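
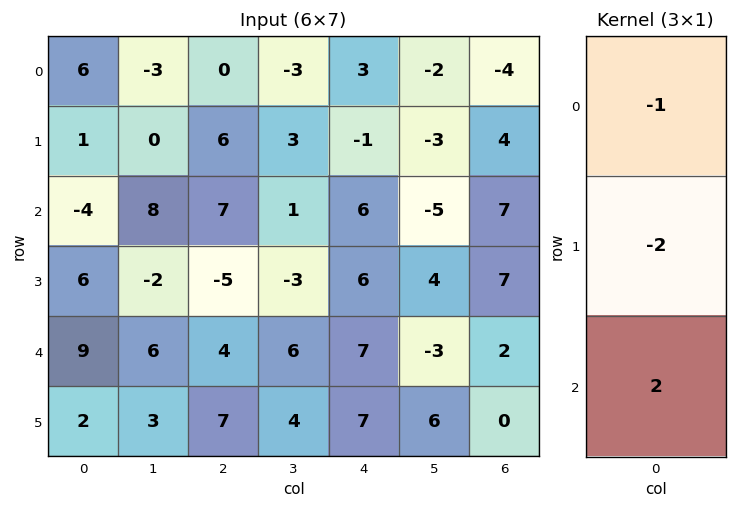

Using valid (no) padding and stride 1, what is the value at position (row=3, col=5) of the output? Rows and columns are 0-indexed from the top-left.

14

The receptive field on the input at this output position is [4 / -3 / 6]. Elementwise product with the kernel and sum: 4·-1 + -3·-2 + 6·2.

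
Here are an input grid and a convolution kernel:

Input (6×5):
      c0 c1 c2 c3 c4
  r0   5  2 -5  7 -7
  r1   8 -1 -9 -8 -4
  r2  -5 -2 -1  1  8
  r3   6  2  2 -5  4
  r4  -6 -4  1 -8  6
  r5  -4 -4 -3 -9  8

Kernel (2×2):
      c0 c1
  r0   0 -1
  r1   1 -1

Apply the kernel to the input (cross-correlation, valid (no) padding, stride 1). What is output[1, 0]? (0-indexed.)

The receptive field on the input at this output position is [8 -1 / -5 -2]. Elementwise product with the kernel and sum: -1·-1 + -5·1 + -2·-1.

-2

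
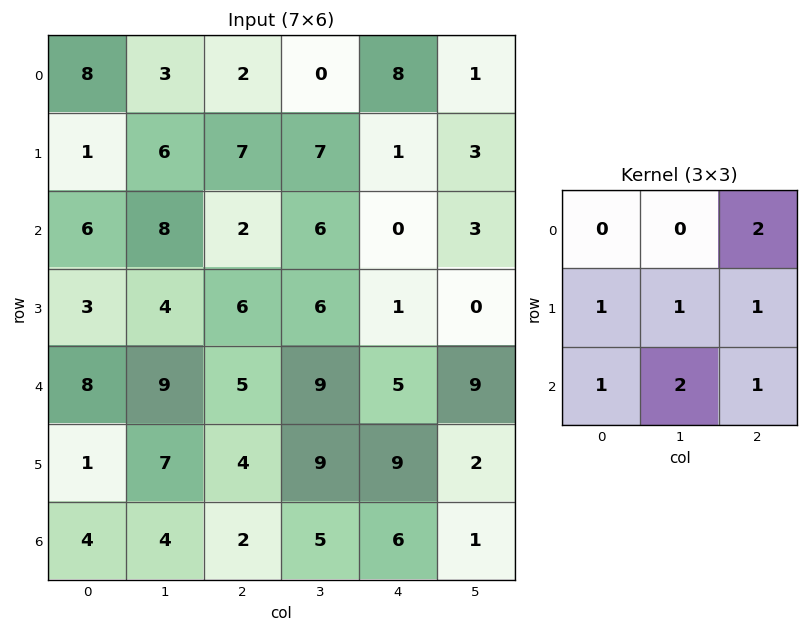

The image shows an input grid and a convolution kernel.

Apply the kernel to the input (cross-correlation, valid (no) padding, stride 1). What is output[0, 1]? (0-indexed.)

The receptive field on the input at this output position is [3 2 0 / 6 7 7 / 8 2 6]. Elementwise product with the kernel and sum: 0·2 + 6·1 + 7·1 + 7·1 + 8·1 + 2·2 + 6·1.

38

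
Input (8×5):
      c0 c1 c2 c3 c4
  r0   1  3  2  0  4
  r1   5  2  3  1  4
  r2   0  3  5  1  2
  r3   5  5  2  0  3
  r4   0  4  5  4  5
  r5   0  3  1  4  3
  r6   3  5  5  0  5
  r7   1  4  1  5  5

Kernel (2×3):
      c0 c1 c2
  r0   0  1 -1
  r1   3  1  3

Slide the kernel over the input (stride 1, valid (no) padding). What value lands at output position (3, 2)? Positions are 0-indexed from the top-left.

31

The receptive field on the input at this output position is [2 0 3 / 5 4 5]. Elementwise product with the kernel and sum: 0·1 + 3·-1 + 5·3 + 4·1 + 5·3.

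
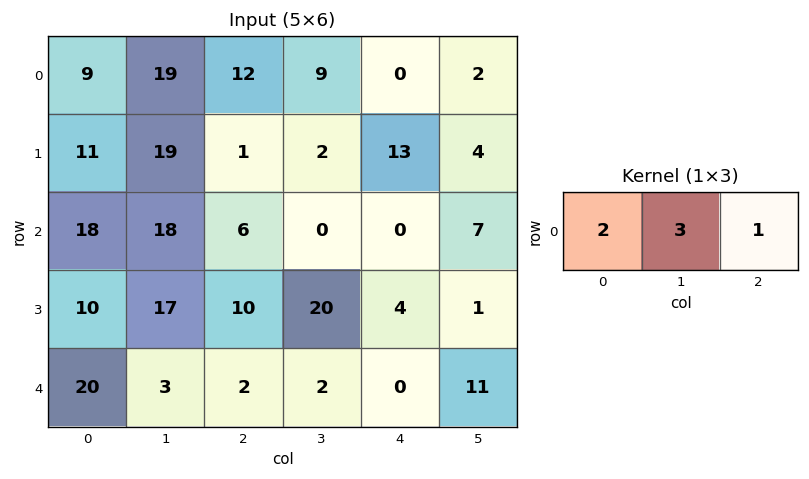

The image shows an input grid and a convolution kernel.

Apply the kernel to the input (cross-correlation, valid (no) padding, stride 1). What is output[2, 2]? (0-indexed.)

The receptive field on the input at this output position is [6 0 0]. Elementwise product with the kernel and sum: 6·2 + 0·3 + 0·1.

12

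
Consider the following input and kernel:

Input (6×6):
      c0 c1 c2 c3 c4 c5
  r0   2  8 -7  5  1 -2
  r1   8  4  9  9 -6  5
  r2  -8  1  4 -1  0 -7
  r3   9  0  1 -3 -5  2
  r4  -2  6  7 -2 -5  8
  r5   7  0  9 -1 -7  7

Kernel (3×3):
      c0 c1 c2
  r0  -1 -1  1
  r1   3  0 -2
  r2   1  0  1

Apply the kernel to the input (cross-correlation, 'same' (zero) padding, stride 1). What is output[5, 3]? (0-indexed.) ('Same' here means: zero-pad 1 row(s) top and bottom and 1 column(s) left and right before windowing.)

The receptive field on the zero-padded input at this output position is [7 -2 -5 / 9 -1 -7 / 0 0 0]. Elementwise product with the kernel and sum: 7·-1 + -2·-1 + -5·1 + 9·3 + -7·-2 + 0·1 + 0·1.

31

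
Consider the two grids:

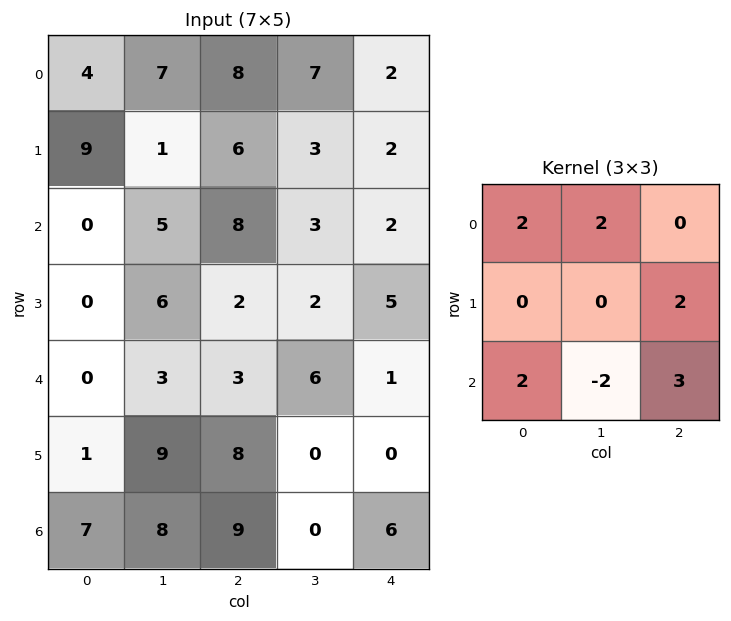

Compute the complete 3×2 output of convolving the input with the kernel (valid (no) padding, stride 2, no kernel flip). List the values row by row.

48 50
17 29
47 54

Output[0,0]: The receptive field on the input at this output position is [4 7 8 / 9 1 6 / 0 5 8]. Elementwise product with the kernel and sum: 4·2 + 7·2 + 6·2 + 0·2 + 5·-2 + 8·3.
Output[0,1]: The receptive field on the input at this output position is [8 7 2 / 6 3 2 / 8 3 2]. Elementwise product with the kernel and sum: 8·2 + 7·2 + 2·2 + 8·2 + 3·-2 + 2·3.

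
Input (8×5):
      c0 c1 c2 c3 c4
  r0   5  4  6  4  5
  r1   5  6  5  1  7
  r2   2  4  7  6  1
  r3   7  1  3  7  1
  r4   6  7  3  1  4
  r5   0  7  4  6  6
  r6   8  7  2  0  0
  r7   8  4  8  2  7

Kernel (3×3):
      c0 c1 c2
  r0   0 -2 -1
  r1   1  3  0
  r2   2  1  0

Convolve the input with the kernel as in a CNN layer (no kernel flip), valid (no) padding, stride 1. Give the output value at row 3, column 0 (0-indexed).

The receptive field on the input at this output position is [7 1 3 / 6 7 3 / 0 7 4]. Elementwise product with the kernel and sum: 1·-2 + 3·-1 + 6·1 + 7·3 + 0·2 + 7·1.

29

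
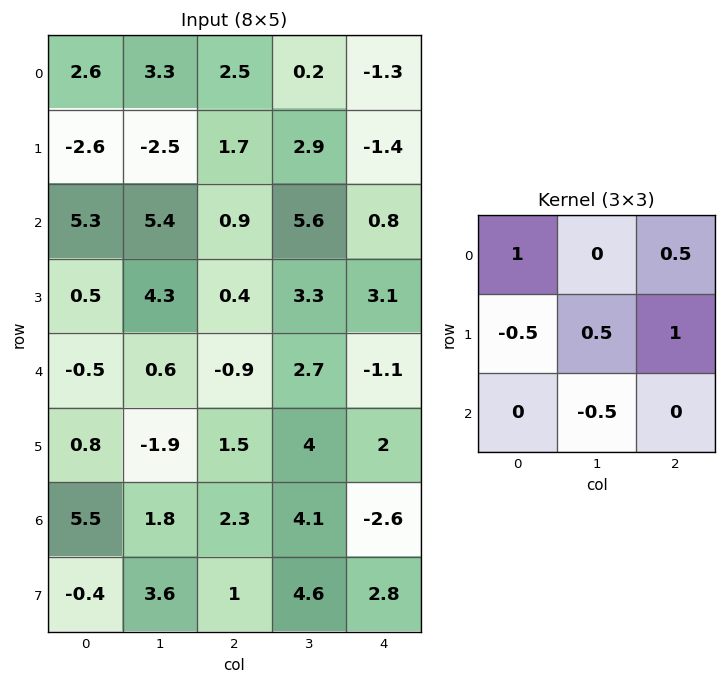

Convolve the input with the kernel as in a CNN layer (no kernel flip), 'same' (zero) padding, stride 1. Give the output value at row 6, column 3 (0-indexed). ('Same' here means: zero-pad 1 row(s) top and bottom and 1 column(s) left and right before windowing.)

The receptive field on the zero-padded input at this output position is [1.5 4 2 / 2.3 4.1 -2.6 / 1 4.6 2.8]. Elementwise product with the kernel and sum: 1.5·1 + 2·0.5 + 2.3·-0.5 + 4.1·0.5 + -2.6·1 + 4.6·-0.5.

-1.5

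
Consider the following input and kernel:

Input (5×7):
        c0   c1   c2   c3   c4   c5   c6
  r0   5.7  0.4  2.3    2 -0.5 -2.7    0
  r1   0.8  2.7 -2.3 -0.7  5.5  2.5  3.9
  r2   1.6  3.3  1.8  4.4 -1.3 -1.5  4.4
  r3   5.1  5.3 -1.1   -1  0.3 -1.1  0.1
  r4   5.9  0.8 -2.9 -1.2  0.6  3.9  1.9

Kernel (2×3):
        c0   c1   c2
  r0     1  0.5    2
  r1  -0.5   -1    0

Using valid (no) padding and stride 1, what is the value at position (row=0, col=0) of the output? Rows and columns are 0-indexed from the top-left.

The receptive field on the input at this output position is [5.7 0.4 2.3 / 0.8 2.7 -2.3]. Elementwise product with the kernel and sum: 5.7·1 + 0.4·0.5 + 2.3·2 + 0.8·-0.5 + 2.7·-1.

7.4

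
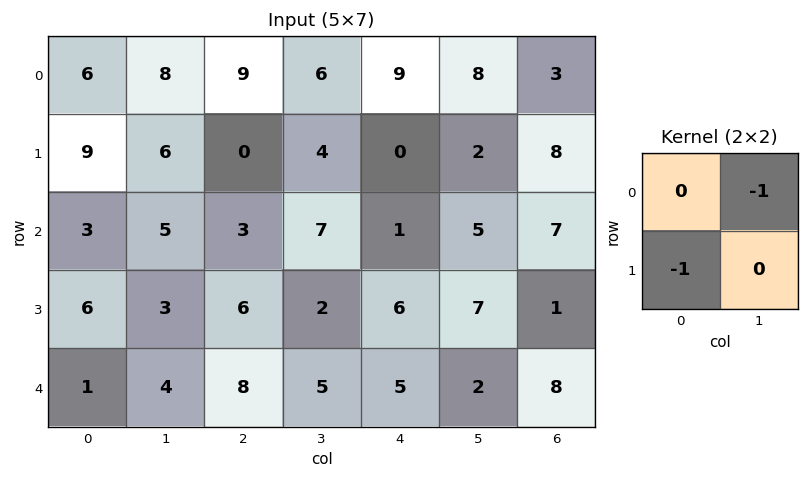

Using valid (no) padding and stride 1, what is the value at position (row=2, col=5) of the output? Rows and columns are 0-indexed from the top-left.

The receptive field on the input at this output position is [5 7 / 7 1]. Elementwise product with the kernel and sum: 7·-1 + 7·-1.

-14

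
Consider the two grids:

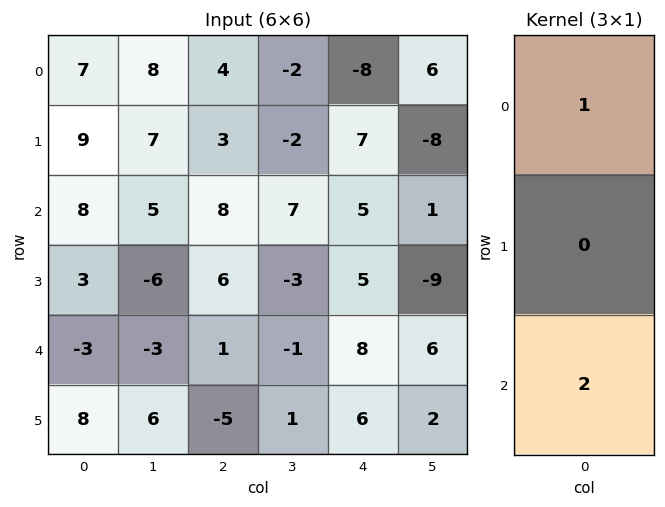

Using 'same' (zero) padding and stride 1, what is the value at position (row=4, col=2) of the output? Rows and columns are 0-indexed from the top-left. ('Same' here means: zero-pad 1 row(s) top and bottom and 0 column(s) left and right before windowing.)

-4

The receptive field on the zero-padded input at this output position is [6 / 1 / -5]. Elementwise product with the kernel and sum: 6·1 + -5·2.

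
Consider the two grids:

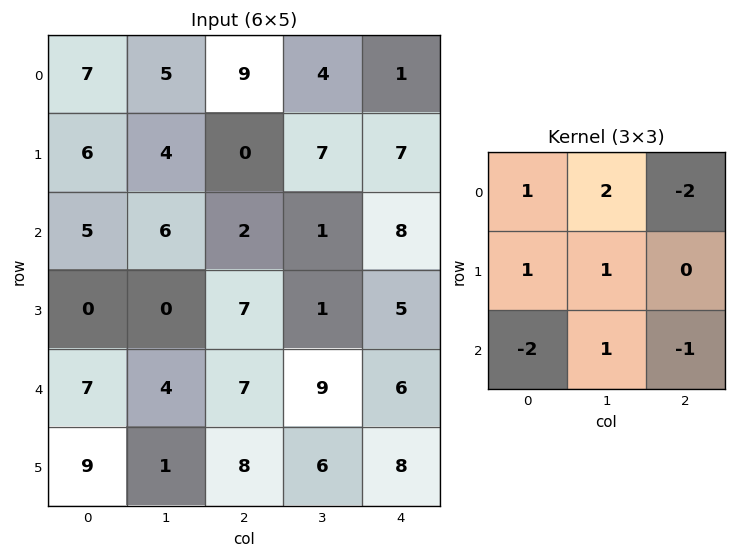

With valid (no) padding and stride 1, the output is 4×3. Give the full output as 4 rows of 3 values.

Output[0,0]: The receptive field on the input at this output position is [7 5 9 / 6 4 0 / 5 6 2]. Elementwise product with the kernel and sum: 7·1 + 5·2 + 9·-2 + 6·1 + 4·1 + 5·-2 + 6·1 + 2·-1.

3 8 11
18 4 -15
-4 5 -15
-28 23 -3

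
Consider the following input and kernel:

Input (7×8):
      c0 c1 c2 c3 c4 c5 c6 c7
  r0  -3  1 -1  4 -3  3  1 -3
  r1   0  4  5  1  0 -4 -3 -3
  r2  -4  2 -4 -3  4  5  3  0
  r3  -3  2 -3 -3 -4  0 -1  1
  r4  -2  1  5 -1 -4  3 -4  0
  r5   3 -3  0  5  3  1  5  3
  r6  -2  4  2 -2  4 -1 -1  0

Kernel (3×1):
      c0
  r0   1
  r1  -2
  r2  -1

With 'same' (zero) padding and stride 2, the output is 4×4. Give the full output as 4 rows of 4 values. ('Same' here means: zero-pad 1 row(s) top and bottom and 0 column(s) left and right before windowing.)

6 -3 6 1
11 16 -4 -8
-2 -13 1 2
7 -4 -5 7

Output[0,0]: The receptive field on the zero-padded input at this output position is [0 / -3 / 0]. Elementwise product with the kernel and sum: 0·1 + -3·-2 + 0·-1.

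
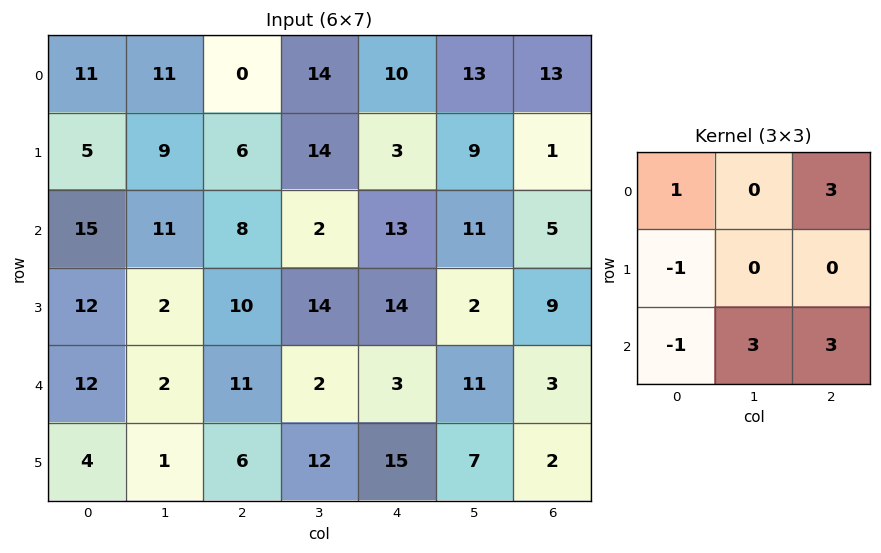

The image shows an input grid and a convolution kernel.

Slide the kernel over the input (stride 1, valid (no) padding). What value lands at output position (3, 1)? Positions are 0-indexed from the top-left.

95

The receptive field on the input at this output position is [2 10 14 / 2 11 2 / 1 6 12]. Elementwise product with the kernel and sum: 2·1 + 14·3 + 2·-1 + 1·-1 + 6·3 + 12·3.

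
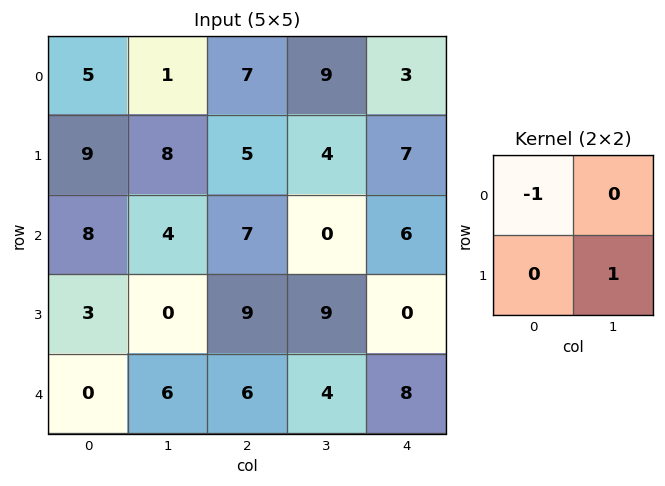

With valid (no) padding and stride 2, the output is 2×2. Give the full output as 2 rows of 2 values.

3 -3
-8 2

Output[0,0]: The receptive field on the input at this output position is [5 1 / 9 8]. Elementwise product with the kernel and sum: 5·-1 + 8·1.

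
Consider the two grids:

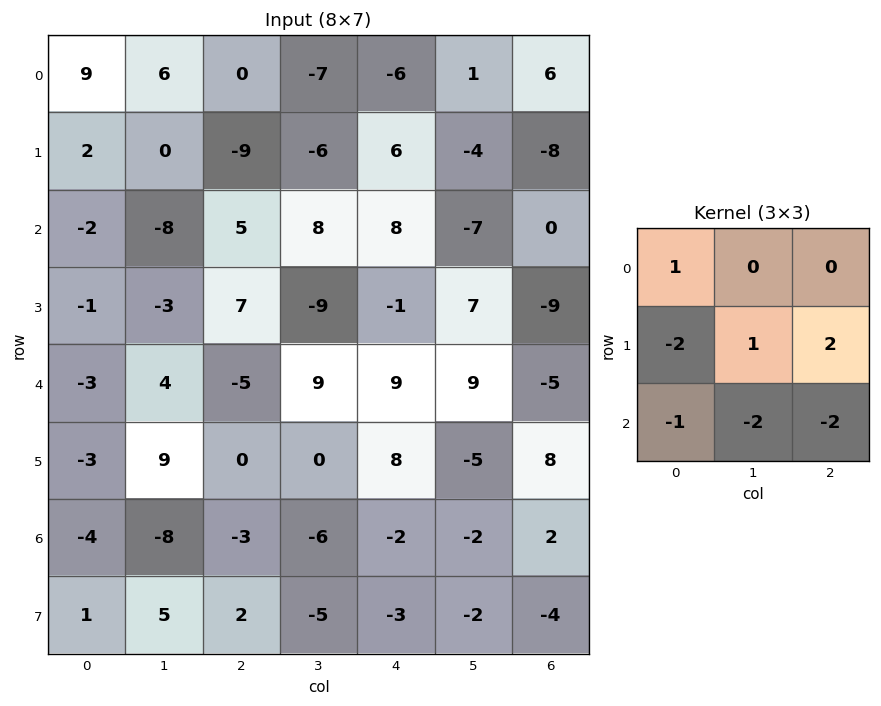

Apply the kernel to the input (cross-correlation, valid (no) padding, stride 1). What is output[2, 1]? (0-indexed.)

-25

The receptive field on the input at this output position is [-8 5 8 / -3 7 -9 / 4 -5 9]. Elementwise product with the kernel and sum: -8·1 + -3·-2 + 7·1 + -9·2 + 4·-1 + -5·-2 + 9·-2.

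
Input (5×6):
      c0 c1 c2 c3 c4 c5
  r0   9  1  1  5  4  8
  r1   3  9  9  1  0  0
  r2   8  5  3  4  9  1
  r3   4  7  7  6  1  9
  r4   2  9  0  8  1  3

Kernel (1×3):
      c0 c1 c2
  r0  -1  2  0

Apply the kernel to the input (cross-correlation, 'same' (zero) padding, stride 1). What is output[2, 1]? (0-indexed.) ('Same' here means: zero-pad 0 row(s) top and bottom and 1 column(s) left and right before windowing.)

2

The receptive field on the zero-padded input at this output position is [8 5 3]. Elementwise product with the kernel and sum: 8·-1 + 5·2.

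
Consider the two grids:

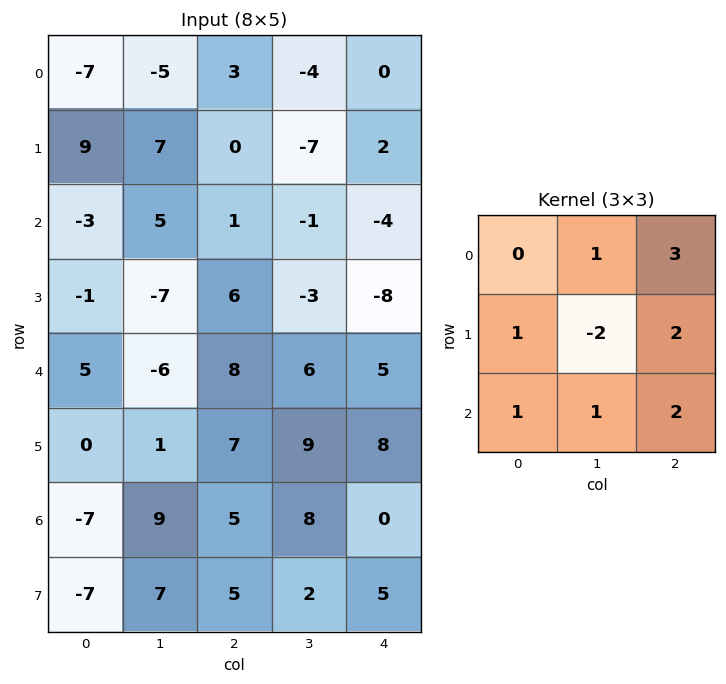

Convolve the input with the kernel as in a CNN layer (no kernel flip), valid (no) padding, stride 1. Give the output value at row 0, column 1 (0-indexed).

The receptive field on the input at this output position is [-5 3 -4 / 7 0 -7 / 5 1 -1]. Elementwise product with the kernel and sum: 3·1 + -4·3 + 7·1 + 0·-2 + -7·2 + 5·1 + 1·1 + -1·2.

-12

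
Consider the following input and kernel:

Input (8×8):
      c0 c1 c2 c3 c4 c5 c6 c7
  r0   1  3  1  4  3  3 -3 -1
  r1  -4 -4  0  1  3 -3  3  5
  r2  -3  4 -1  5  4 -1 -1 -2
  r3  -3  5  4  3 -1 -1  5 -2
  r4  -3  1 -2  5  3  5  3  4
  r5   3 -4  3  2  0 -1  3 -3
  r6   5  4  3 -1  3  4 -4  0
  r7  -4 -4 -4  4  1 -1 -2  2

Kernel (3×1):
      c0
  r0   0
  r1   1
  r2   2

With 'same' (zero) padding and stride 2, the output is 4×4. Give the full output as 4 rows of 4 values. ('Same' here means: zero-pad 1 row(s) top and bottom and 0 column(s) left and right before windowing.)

Output[0,0]: The receptive field on the zero-padded input at this output position is [0 / 1 / -4]. Elementwise product with the kernel and sum: 1·1 + -4·2.
Output[0,1]: The receptive field on the zero-padded input at this output position is [0 / 1 / 0]. Elementwise product with the kernel and sum: 1·1 + 0·2.

-7 1 9 3
-9 7 2 9
3 4 3 9
-3 -5 5 -8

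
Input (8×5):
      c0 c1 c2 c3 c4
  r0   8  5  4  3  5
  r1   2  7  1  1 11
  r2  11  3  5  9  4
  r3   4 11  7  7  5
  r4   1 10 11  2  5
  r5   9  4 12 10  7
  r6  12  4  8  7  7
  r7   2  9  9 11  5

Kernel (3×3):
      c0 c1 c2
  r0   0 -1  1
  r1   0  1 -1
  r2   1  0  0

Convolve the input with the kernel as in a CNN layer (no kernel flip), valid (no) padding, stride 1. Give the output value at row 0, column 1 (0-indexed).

2

The receptive field on the input at this output position is [5 4 3 / 7 1 1 / 3 5 9]. Elementwise product with the kernel and sum: 4·-1 + 3·1 + 1·1 + 1·-1 + 3·1.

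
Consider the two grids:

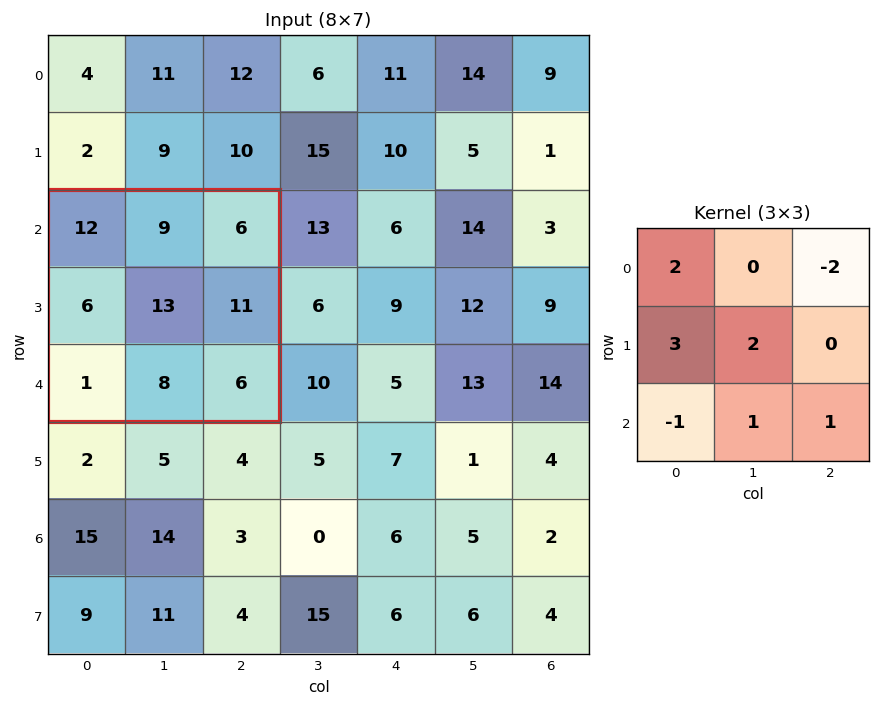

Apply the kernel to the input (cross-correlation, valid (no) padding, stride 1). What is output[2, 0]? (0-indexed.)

The receptive field on the input at this output position is [12 9 6 / 6 13 11 / 1 8 6]. Elementwise product with the kernel and sum: 12·2 + 6·-2 + 6·3 + 13·2 + 1·-1 + 8·1 + 6·1.

69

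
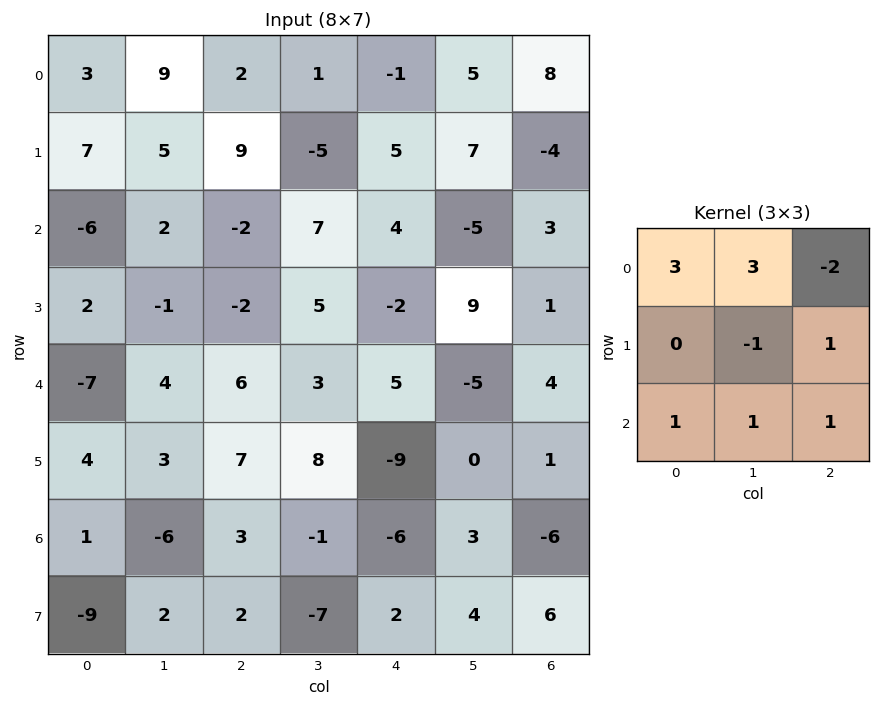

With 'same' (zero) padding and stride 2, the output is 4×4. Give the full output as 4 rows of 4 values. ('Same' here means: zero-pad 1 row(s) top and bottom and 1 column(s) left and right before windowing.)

18 8 13 -5
20 63 -11 16
26 -4 -20 27
-8 7 5 19

Output[0,0]: The receptive field on the zero-padded input at this output position is [0 0 0 / 0 3 9 / 0 7 5]. Elementwise product with the kernel and sum: 0·3 + 0·3 + 0·-2 + 3·-1 + 9·1 + 0·1 + 7·1 + 5·1.
Output[0,1]: The receptive field on the zero-padded input at this output position is [0 0 0 / 9 2 1 / 5 9 -5]. Elementwise product with the kernel and sum: 0·3 + 0·3 + 0·-2 + 2·-1 + 1·1 + 5·1 + 9·1 + -5·1.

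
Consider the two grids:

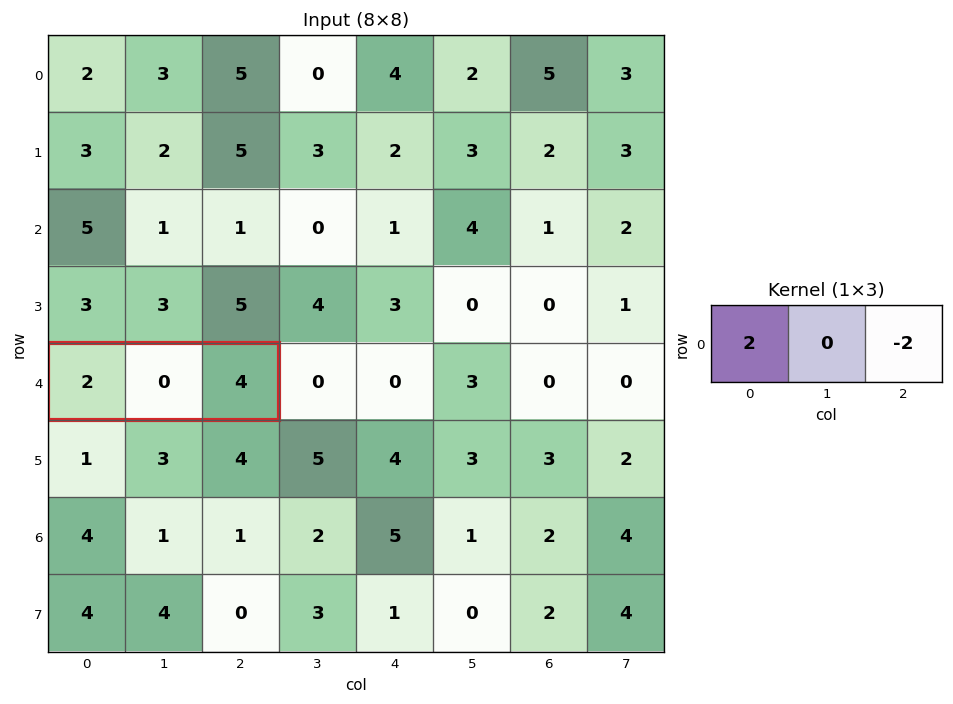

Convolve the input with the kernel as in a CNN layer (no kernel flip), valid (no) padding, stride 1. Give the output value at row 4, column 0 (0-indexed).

The receptive field on the input at this output position is [2 0 4]. Elementwise product with the kernel and sum: 2·2 + 4·-2.

-4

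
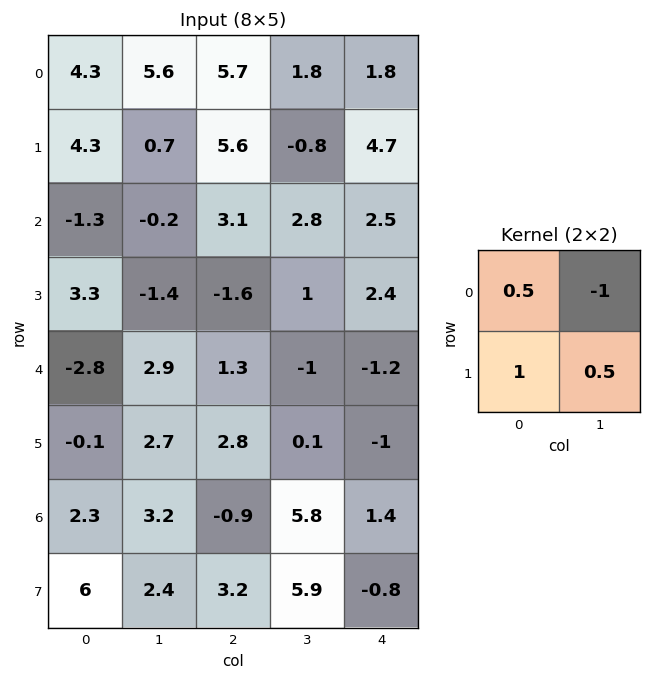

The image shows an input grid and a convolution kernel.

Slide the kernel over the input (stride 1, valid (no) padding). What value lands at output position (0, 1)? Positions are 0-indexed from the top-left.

0.6

The receptive field on the input at this output position is [5.6 5.7 / 0.7 5.6]. Elementwise product with the kernel and sum: 5.6·0.5 + 5.7·-1 + 0.7·1 + 5.6·0.5.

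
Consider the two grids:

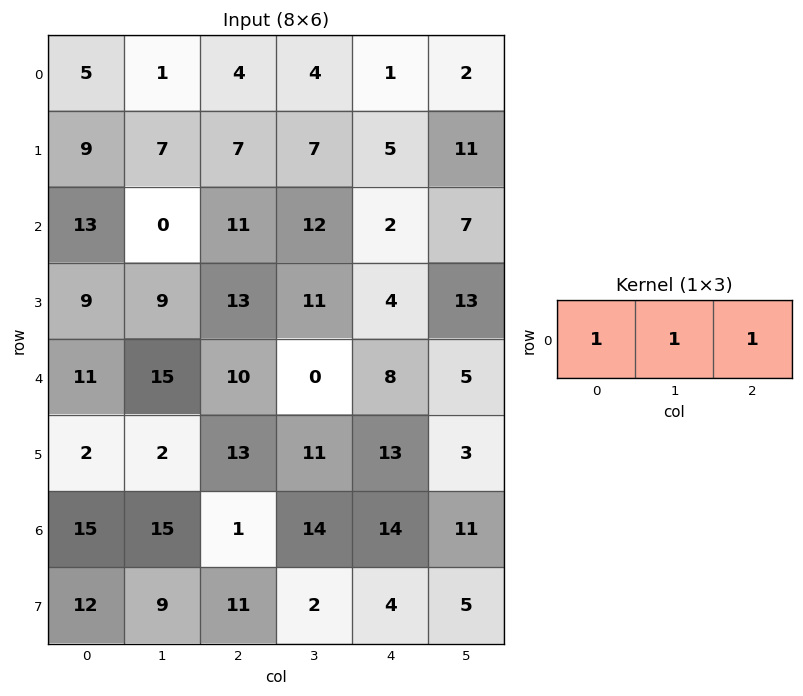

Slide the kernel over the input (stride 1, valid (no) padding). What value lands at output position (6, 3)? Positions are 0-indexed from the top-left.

The receptive field on the input at this output position is [14 14 11]. Elementwise product with the kernel and sum: 14·1 + 14·1 + 11·1.

39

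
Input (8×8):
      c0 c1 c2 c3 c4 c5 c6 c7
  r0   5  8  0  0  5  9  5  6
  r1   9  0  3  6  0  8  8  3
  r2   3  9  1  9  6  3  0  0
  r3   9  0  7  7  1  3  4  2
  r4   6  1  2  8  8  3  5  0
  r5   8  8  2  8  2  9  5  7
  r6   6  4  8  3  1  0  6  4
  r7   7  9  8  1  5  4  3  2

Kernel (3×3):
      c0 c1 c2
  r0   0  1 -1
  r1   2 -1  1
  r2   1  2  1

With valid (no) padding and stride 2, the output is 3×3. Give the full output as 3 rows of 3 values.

51 20 16
43 37 25
31 13 5

Output[0,0]: The receptive field on the input at this output position is [5 8 0 / 9 0 3 / 3 9 1]. Elementwise product with the kernel and sum: 8·1 + 0·-1 + 9·2 + 0·-1 + 3·1 + 3·1 + 9·2 + 1·1.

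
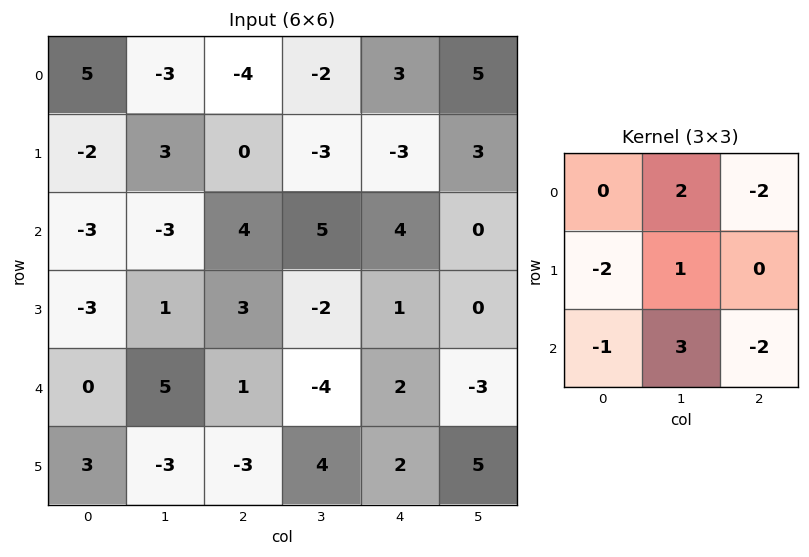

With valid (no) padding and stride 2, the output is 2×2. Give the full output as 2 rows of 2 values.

Output[0,0]: The receptive field on the input at this output position is [5 -3 -4 / -2 3 0 / -3 -3 4]. Elementwise product with the kernel and sum: -3·2 + -4·-2 + -2·-2 + 3·1 + -3·-1 + -3·3 + 4·-2.

-5 -10
6 -23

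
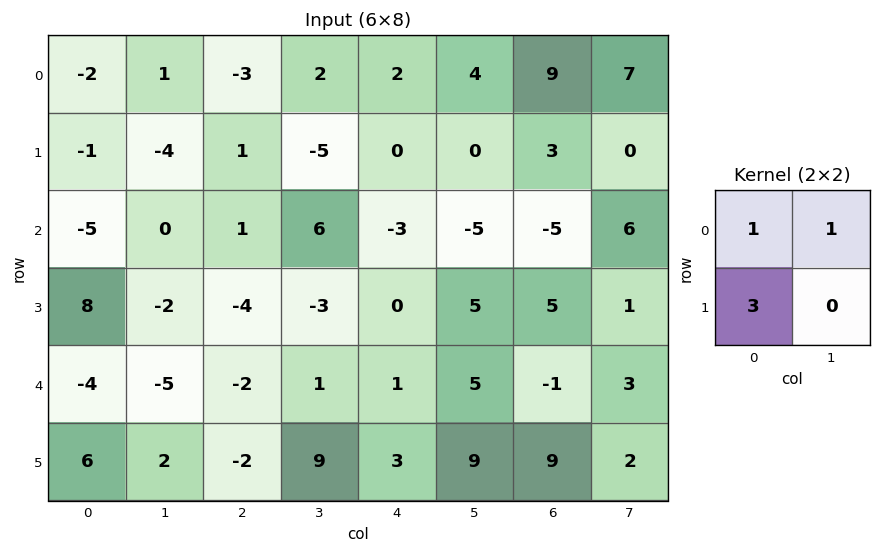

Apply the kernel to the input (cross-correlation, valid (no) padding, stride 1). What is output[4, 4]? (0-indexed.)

15

The receptive field on the input at this output position is [1 5 / 3 9]. Elementwise product with the kernel and sum: 1·1 + 5·1 + 3·3.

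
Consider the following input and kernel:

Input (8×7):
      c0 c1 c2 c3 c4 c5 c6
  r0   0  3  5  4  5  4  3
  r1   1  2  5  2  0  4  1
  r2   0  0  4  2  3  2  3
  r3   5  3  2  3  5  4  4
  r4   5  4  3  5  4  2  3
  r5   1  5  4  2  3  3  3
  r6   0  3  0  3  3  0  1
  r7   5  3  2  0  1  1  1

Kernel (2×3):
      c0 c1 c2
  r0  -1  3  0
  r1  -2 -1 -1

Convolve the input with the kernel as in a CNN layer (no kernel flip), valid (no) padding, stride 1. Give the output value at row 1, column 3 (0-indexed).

-11

The receptive field on the input at this output position is [2 0 4 / 2 3 2]. Elementwise product with the kernel and sum: 2·-1 + 0·3 + 2·-2 + 3·-1 + 2·-1.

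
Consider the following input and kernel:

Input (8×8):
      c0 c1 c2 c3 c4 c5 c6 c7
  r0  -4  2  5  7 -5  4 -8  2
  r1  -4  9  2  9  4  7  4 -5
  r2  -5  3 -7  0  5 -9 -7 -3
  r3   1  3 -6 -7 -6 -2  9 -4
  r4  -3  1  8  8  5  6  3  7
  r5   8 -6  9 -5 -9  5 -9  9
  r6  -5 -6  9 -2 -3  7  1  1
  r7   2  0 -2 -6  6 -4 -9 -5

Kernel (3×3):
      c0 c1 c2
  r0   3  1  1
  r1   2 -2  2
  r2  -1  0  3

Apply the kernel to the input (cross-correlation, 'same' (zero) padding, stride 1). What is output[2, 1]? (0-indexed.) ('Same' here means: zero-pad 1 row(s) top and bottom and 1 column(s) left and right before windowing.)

-50

The receptive field on the zero-padded input at this output position is [-4 9 2 / -5 3 -7 / 1 3 -6]. Elementwise product with the kernel and sum: -4·3 + 9·1 + 2·1 + -5·2 + 3·-2 + -7·2 + 1·-1 + -6·3.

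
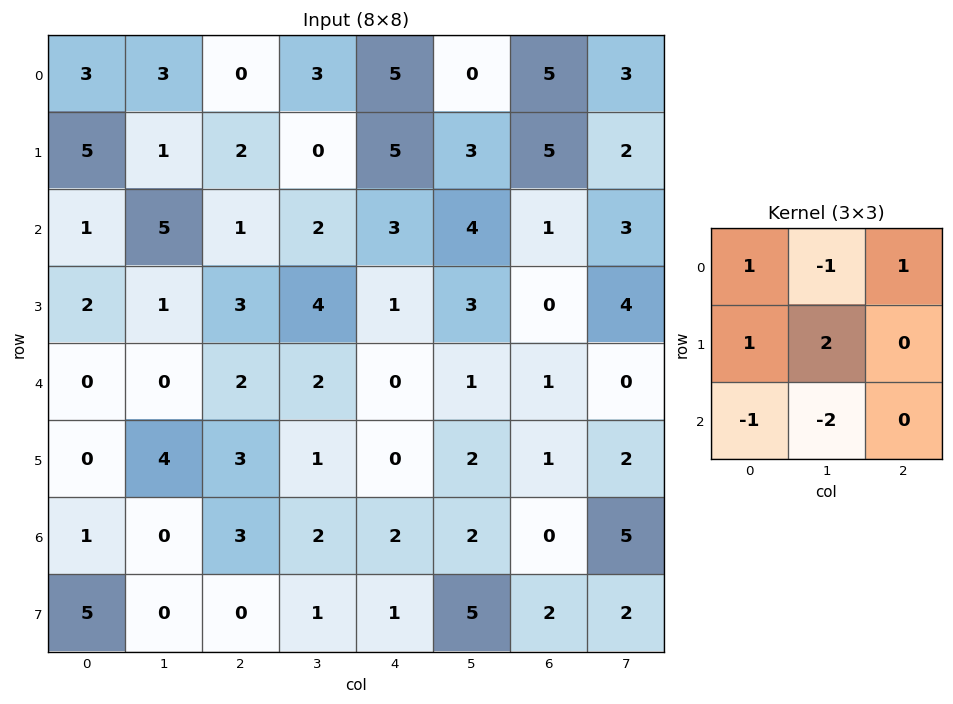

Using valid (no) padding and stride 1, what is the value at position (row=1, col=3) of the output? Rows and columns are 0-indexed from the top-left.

The receptive field on the input at this output position is [0 5 3 / 2 3 4 / 4 1 3]. Elementwise product with the kernel and sum: 0·1 + 5·-1 + 3·1 + 2·1 + 3·2 + 4·-1 + 1·-2.

0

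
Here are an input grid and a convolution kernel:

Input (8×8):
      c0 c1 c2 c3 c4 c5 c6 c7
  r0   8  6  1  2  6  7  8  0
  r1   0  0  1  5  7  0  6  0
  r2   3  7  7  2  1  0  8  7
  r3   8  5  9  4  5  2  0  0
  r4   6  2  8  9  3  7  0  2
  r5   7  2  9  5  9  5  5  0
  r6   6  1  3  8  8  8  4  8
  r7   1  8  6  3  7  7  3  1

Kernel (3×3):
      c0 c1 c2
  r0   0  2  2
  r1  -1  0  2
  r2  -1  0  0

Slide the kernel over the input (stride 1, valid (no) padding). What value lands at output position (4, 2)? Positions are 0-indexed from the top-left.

The receptive field on the input at this output position is [8 9 3 / 9 5 9 / 3 8 8]. Elementwise product with the kernel and sum: 9·2 + 3·2 + 9·-1 + 9·2 + 3·-1.

30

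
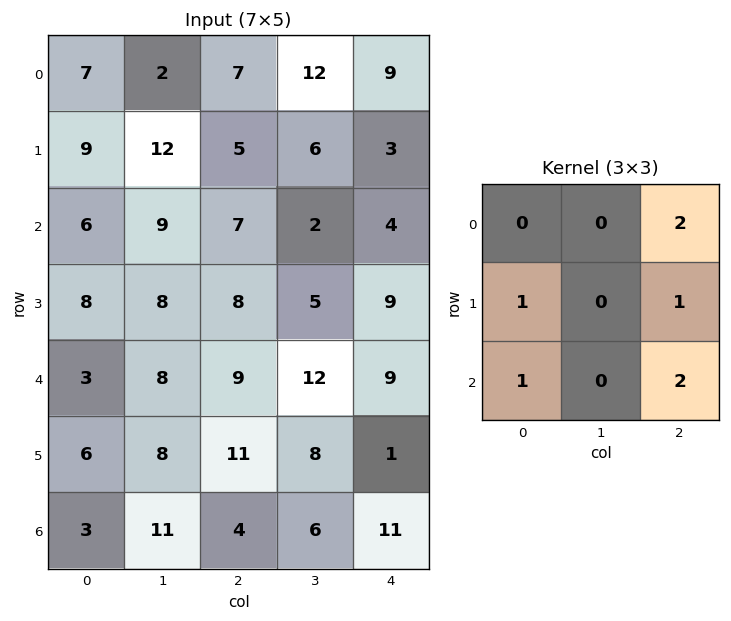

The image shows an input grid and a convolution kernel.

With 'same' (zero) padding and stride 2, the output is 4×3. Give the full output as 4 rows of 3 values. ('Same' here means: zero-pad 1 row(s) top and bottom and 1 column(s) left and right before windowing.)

26 38 18
49 41 7
40 54 20
27 33 6

Output[0,0]: The receptive field on the zero-padded input at this output position is [0 0 0 / 0 7 2 / 0 9 12]. Elementwise product with the kernel and sum: 0·2 + 0·1 + 2·1 + 0·1 + 12·2.
Output[0,1]: The receptive field on the zero-padded input at this output position is [0 0 0 / 2 7 12 / 12 5 6]. Elementwise product with the kernel and sum: 0·2 + 2·1 + 12·1 + 12·1 + 6·2.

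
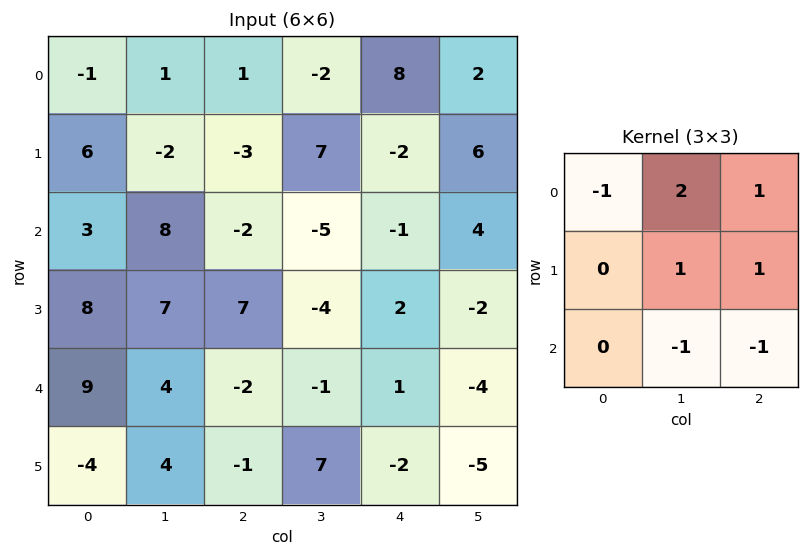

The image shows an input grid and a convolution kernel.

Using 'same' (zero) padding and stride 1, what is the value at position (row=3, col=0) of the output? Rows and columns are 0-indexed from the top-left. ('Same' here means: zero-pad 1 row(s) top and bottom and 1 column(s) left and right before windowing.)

The receptive field on the zero-padded input at this output position is [0 3 8 / 0 8 7 / 0 9 4]. Elementwise product with the kernel and sum: 0·-1 + 3·2 + 8·1 + 8·1 + 7·1 + 9·-1 + 4·-1.

16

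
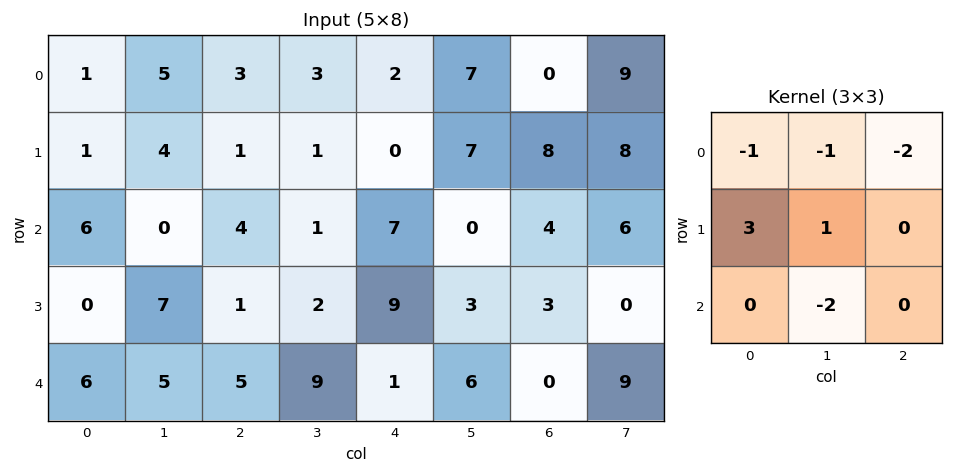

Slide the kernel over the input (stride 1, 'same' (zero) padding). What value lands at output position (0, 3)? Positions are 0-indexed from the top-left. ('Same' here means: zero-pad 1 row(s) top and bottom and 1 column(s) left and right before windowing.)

The receptive field on the zero-padded input at this output position is [0 0 0 / 3 3 2 / 1 1 0]. Elementwise product with the kernel and sum: 0·-1 + 0·-1 + 0·-2 + 3·3 + 3·1 + 1·-2.

10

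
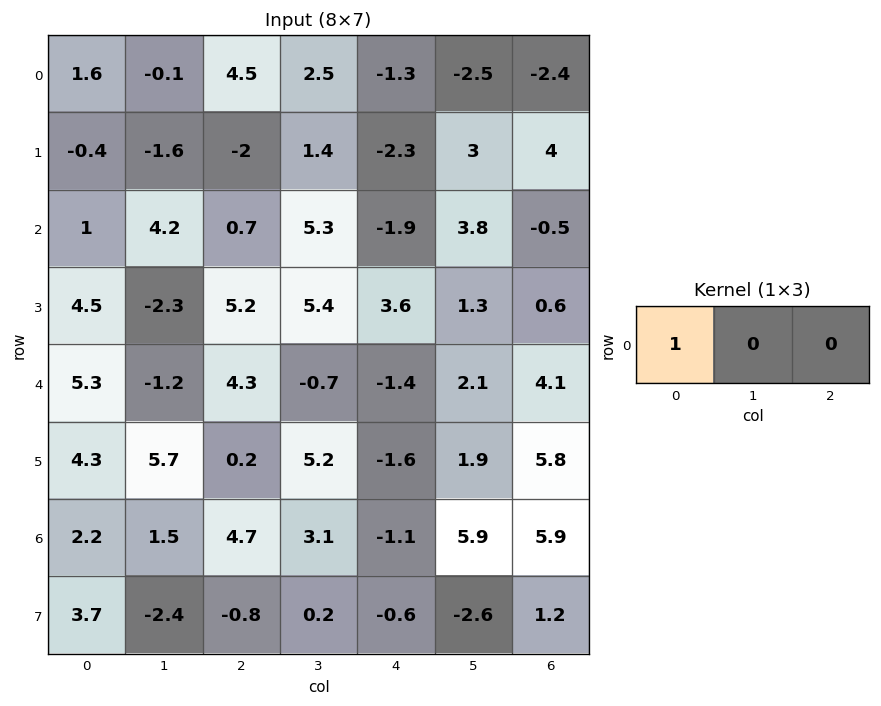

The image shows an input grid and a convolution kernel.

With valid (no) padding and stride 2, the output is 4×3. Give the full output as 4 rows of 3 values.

Output[0,0]: The receptive field on the input at this output position is [1.6 -0.1 4.5]. Elementwise product with the kernel and sum: 1.6·1.

1.6 4.5 -1.3
1 0.7 -1.9
5.3 4.3 -1.4
2.2 4.7 -1.1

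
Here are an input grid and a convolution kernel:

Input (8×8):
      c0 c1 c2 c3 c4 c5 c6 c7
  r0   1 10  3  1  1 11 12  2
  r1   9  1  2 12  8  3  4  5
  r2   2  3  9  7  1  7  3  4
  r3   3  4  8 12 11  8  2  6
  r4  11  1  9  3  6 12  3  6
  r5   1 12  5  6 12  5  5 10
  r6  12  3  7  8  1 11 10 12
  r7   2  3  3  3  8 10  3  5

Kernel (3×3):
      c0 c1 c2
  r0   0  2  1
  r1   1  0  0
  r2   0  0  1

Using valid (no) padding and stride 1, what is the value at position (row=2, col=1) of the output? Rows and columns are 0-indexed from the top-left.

32

The receptive field on the input at this output position is [3 9 7 / 4 8 12 / 1 9 3]. Elementwise product with the kernel and sum: 9·2 + 7·1 + 4·1 + 3·1.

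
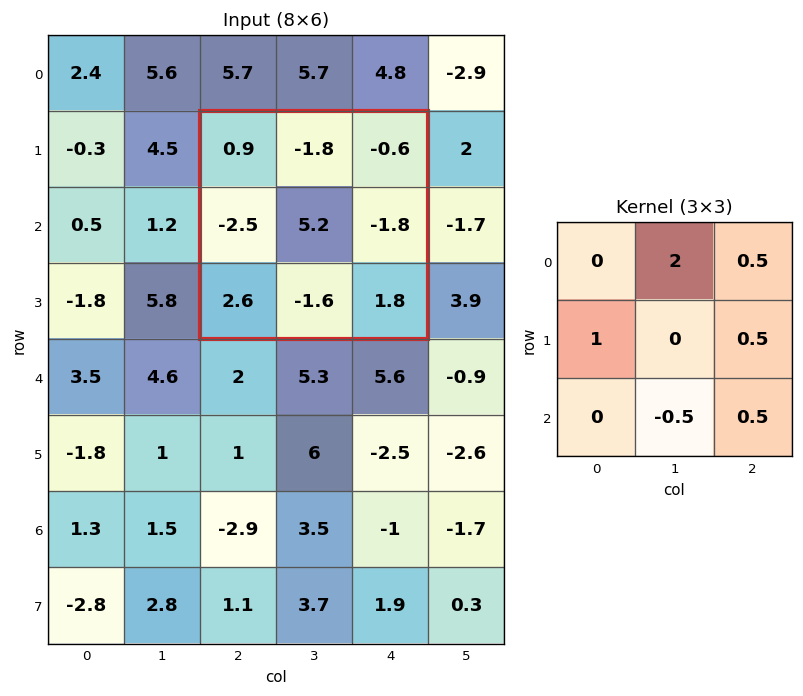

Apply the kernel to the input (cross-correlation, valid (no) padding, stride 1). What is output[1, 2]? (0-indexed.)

The receptive field on the input at this output position is [0.9 -1.8 -0.6 / -2.5 5.2 -1.8 / 2.6 -1.6 1.8]. Elementwise product with the kernel and sum: -1.8·2 + -0.6·0.5 + -2.5·1 + -1.8·0.5 + -1.6·-0.5 + 1.8·0.5.

-5.6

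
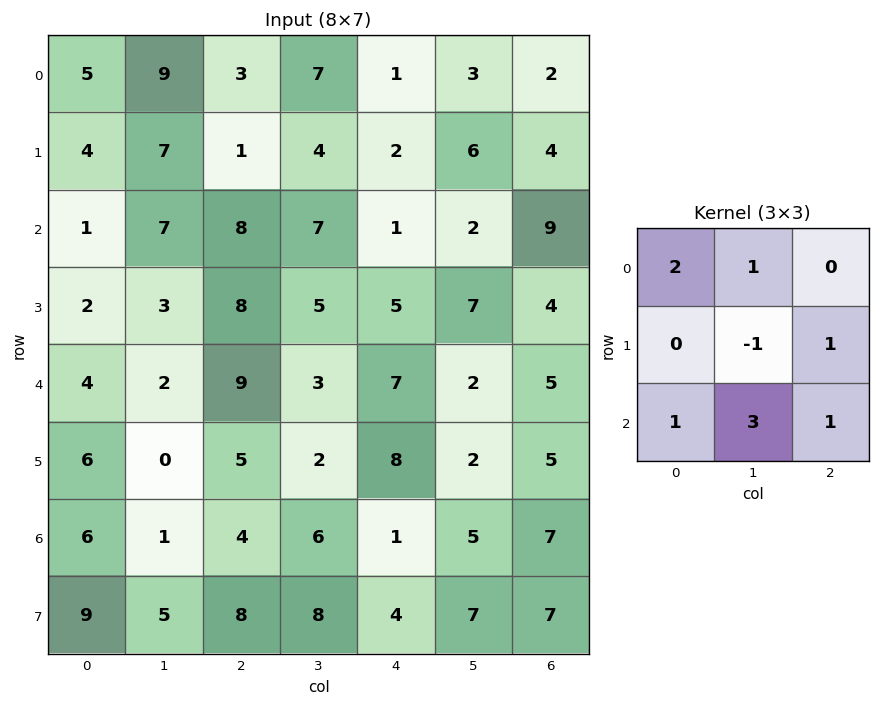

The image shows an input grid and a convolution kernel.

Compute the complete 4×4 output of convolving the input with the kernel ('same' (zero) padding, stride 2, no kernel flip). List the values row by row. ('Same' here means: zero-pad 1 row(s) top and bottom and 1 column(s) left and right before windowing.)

23 18 18 16
19 46 38 26
18 25 38 30
33 44 43 30

Output[0,0]: The receptive field on the zero-padded input at this output position is [0 0 0 / 0 5 9 / 0 4 7]. Elementwise product with the kernel and sum: 0·2 + 0·1 + 5·-1 + 9·1 + 0·1 + 4·3 + 7·1.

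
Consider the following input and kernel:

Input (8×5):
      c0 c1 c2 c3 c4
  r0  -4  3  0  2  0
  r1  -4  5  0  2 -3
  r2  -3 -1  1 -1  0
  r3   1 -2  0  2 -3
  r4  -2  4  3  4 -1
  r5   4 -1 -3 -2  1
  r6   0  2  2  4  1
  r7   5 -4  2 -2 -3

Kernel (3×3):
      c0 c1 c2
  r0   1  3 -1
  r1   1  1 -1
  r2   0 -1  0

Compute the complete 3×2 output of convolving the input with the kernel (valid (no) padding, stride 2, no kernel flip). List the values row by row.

7 12
-12 -1
11 6

Output[0,0]: The receptive field on the input at this output position is [-4 3 0 / -4 5 0 / -3 -1 1]. Elementwise product with the kernel and sum: -4·1 + 3·3 + 0·-1 + -4·1 + 5·1 + 0·-1 + -1·-1.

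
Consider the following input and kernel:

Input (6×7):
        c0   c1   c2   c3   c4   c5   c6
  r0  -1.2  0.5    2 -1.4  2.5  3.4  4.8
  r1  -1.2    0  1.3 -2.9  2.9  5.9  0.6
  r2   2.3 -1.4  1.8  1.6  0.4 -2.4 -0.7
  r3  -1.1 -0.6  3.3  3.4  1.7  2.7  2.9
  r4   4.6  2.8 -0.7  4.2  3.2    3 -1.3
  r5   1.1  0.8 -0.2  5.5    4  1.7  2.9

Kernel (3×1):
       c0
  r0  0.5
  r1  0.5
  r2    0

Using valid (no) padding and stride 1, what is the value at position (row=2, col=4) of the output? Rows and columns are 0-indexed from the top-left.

The receptive field on the input at this output position is [0.4 / 1.7 / 3.2]. Elementwise product with the kernel and sum: 0.4·0.5 + 1.7·0.5.

1.05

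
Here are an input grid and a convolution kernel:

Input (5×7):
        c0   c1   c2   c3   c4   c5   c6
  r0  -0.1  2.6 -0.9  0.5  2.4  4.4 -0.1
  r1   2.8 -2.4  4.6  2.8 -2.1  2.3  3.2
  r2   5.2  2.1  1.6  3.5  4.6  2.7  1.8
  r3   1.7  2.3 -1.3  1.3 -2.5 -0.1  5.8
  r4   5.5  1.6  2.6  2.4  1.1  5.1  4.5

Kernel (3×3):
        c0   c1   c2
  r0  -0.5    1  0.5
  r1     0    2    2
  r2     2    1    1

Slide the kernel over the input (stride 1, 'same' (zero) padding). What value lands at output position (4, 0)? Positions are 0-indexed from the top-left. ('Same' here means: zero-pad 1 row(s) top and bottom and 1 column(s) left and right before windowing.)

17.05

The receptive field on the zero-padded input at this output position is [0 1.7 2.3 / 0 5.5 1.6 / 0 0 0]. Elementwise product with the kernel and sum: 0·-0.5 + 1.7·1 + 2.3·0.5 + 5.5·2 + 1.6·2 + 0·2 + 0·1 + 0·1.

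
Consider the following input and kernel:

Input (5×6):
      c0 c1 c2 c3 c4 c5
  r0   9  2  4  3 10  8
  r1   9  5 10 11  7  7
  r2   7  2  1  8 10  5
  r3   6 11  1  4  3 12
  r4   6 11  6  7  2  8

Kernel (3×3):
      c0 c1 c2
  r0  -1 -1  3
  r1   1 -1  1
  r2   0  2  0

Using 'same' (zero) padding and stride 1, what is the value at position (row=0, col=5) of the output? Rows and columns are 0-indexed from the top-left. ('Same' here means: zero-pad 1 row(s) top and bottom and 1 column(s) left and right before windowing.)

The receptive field on the zero-padded input at this output position is [0 0 0 / 10 8 0 / 7 7 0]. Elementwise product with the kernel and sum: 0·-1 + 0·-1 + 0·3 + 10·1 + 8·-1 + 0·1 + 7·2.

16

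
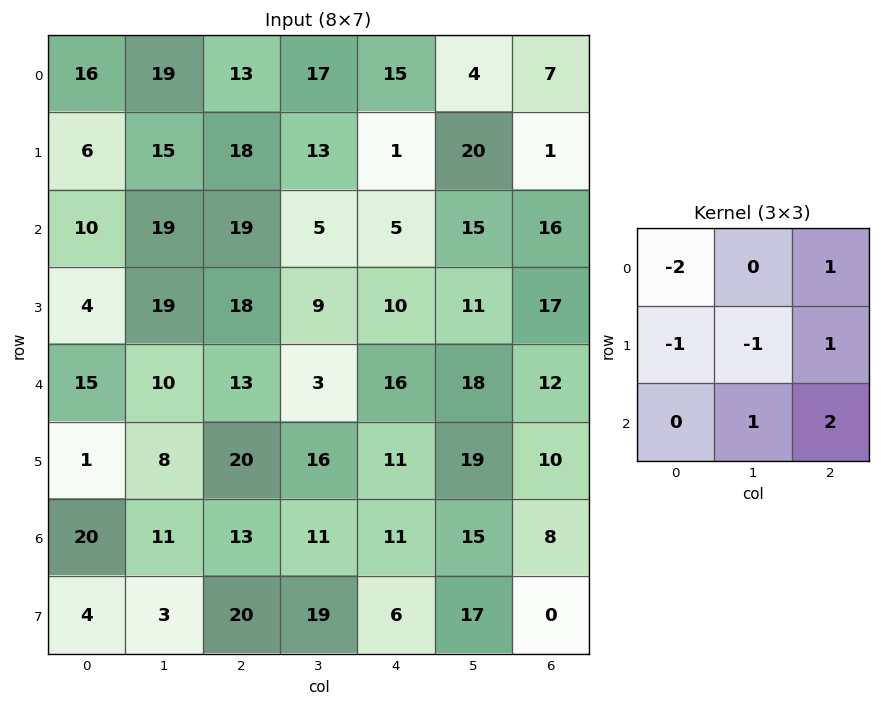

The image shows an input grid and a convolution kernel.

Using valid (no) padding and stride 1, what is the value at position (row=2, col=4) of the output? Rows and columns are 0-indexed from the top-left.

44

The receptive field on the input at this output position is [5 15 16 / 10 11 17 / 16 18 12]. Elementwise product with the kernel and sum: 5·-2 + 16·1 + 10·-1 + 11·-1 + 17·1 + 18·1 + 12·2.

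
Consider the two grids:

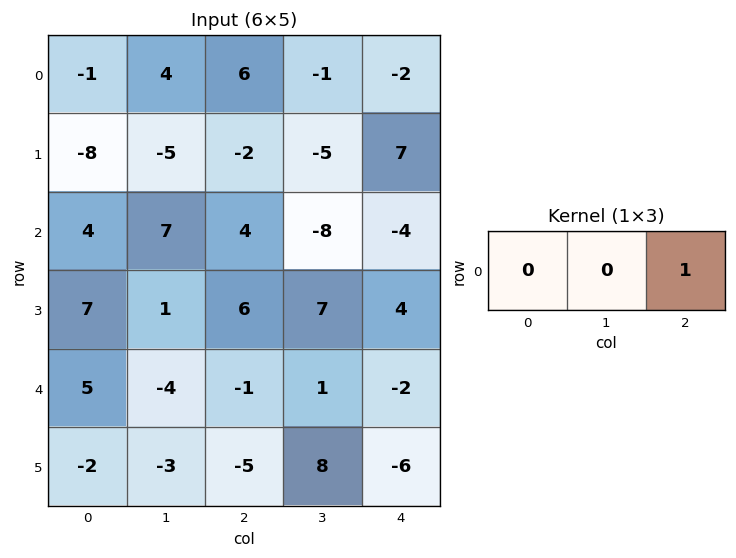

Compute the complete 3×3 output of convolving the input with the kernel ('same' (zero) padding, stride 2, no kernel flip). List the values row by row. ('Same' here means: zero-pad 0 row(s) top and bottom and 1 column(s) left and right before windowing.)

Output[0,0]: The receptive field on the zero-padded input at this output position is [0 -1 4]. Elementwise product with the kernel and sum: 4·1.

4 -1 0
7 -8 0
-4 1 0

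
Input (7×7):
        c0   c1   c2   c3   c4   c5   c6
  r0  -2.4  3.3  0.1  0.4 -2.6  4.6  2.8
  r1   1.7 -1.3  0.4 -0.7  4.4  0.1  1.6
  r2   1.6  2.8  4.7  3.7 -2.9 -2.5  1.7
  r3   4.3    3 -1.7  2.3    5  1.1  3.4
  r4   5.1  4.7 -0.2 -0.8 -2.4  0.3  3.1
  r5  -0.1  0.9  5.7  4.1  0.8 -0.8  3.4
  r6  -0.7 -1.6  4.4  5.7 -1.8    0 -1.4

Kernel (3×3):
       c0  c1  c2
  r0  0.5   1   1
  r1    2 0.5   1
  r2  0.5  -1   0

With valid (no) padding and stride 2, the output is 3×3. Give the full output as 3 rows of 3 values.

Output[0,0]: The receptive field on the input at this output position is [-2.4 3.3 0.1 / 1.7 -1.3 0.4 / 1.6 2.8 4.7]. Elementwise product with the kernel and sum: -2.4·0.5 + 3.3·1 + 0.1·1 + 1.7·2 + -1.3·0.5 + 0.4·1 + 1.6·0.5 + 2.8·-1.
Output[0,1]: The receptive field on the input at this output position is [0.1 0.4 -2.6 / 0.4 -0.7 4.4 / 4.7 3.7 -2.9]. Elementwise product with the kernel and sum: 0.1·0.5 + 0.4·1 + -2.6·1 + 0.4·2 + -0.7·0.5 + 4.4·1 + 4.7·0.5 + 3.7·-1.

3.35 1.35 17.6
14.55 6.6 10.2
14.25 7.45 5.9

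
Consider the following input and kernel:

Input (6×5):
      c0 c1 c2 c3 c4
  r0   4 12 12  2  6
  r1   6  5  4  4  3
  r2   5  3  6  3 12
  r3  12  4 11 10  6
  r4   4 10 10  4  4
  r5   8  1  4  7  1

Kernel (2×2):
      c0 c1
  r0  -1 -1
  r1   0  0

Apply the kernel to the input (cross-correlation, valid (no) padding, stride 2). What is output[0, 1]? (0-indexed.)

The receptive field on the input at this output position is [12 2 / 4 4]. Elementwise product with the kernel and sum: 12·-1 + 2·-1.

-14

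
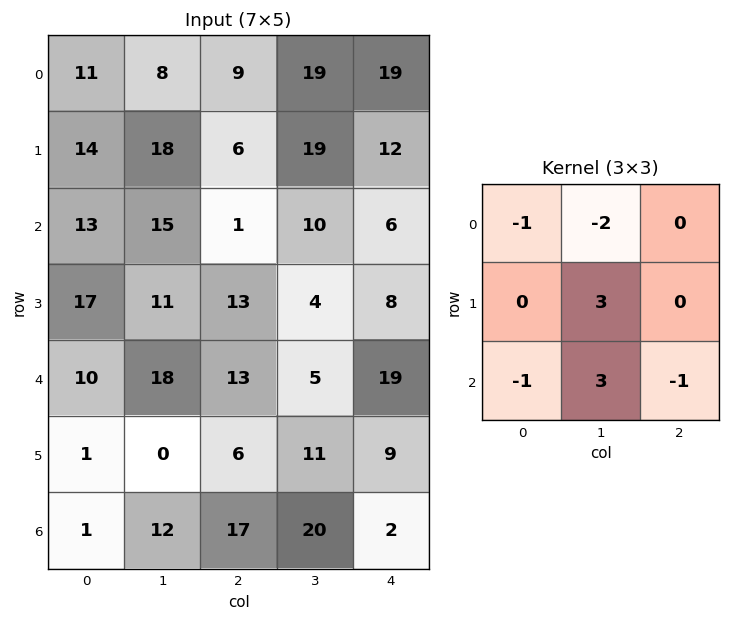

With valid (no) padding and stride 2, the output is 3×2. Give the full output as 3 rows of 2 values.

Output[0,0]: The receptive field on the input at this output position is [11 8 9 / 14 18 6 / 13 15 1]. Elementwise product with the kernel and sum: 11·-1 + 8·-2 + 18·3 + 13·-1 + 15·3 + 1·-1.

58 33
21 -26
-28 51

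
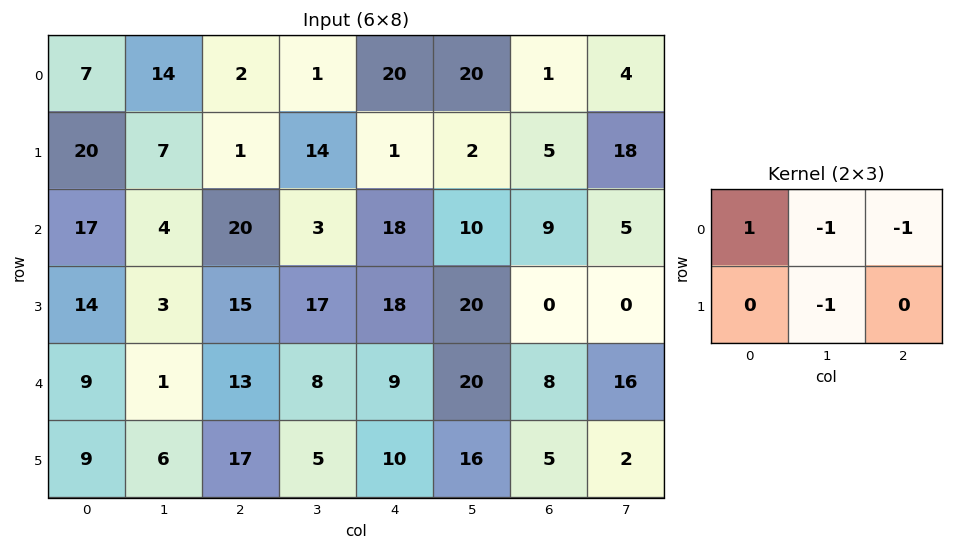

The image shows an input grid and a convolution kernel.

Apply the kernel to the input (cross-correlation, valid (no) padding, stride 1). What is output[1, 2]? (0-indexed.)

The receptive field on the input at this output position is [1 14 1 / 20 3 18]. Elementwise product with the kernel and sum: 1·1 + 14·-1 + 1·-1 + 3·-1.

-17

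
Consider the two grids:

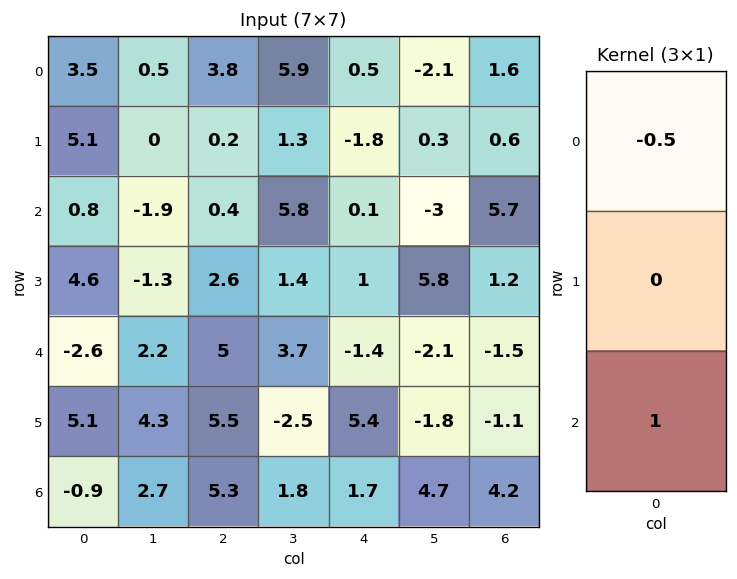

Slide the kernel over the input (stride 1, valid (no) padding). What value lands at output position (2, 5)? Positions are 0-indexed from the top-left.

-0.6

The receptive field on the input at this output position is [-3 / 5.8 / -2.1]. Elementwise product with the kernel and sum: -3·-0.5 + -2.1·1.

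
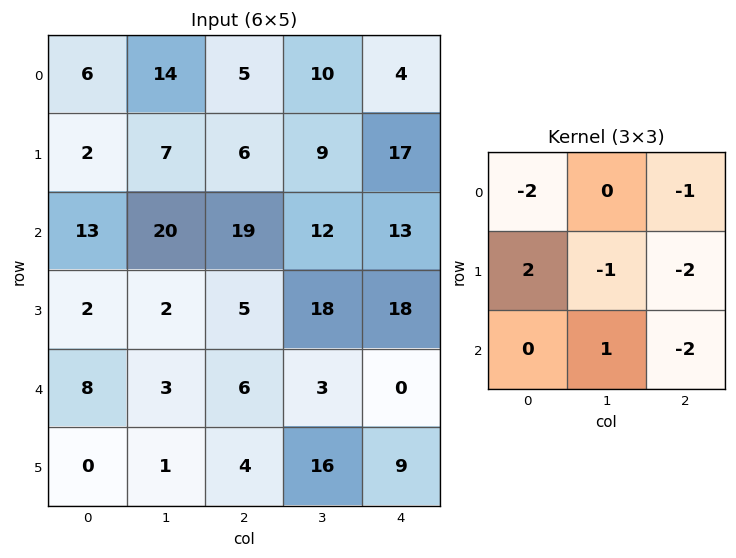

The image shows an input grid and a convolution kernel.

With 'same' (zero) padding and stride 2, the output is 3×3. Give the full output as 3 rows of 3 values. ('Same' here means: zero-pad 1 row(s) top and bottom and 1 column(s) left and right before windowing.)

Output[0,0]: The receptive field on the zero-padded input at this output position is [0 0 0 / 0 6 14 / 0 2 7]. Elementwise product with the kernel and sum: 0·-2 + 0·-1 + 0·2 + 6·-1 + 14·-2 + 2·1 + 7·-2.
Output[0,1]: The receptive field on the zero-padded input at this output position is [0 0 0 / 14 5 10 / 7 6 9]. Elementwise product with the kernel and sum: 0·-2 + 0·-1 + 14·2 + 5·-1 + 10·-2 + 6·1 + 9·-2.

-46 -9 33
-62 -57 11
-18 -56 -21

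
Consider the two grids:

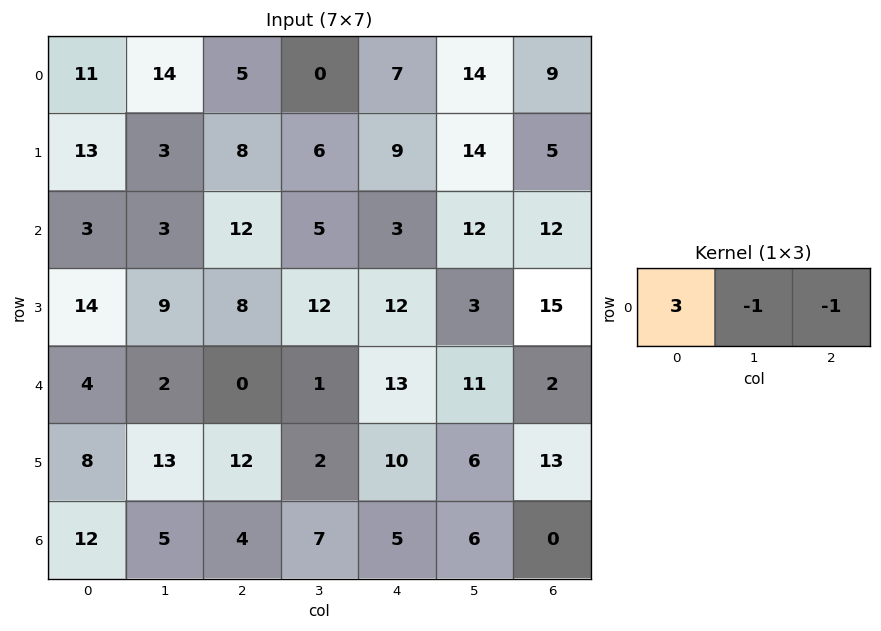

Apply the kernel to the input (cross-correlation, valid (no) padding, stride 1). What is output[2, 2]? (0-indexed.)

The receptive field on the input at this output position is [12 5 3]. Elementwise product with the kernel and sum: 12·3 + 5·-1 + 3·-1.

28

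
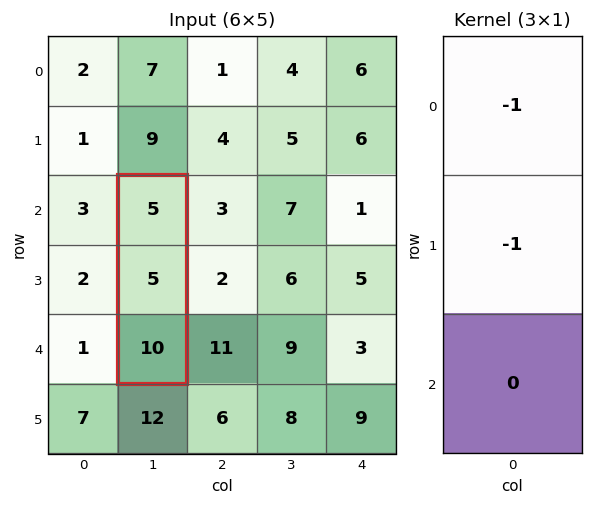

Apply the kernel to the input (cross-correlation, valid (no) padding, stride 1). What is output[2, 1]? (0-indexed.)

-10

The receptive field on the input at this output position is [5 / 5 / 10]. Elementwise product with the kernel and sum: 5·-1 + 5·-1.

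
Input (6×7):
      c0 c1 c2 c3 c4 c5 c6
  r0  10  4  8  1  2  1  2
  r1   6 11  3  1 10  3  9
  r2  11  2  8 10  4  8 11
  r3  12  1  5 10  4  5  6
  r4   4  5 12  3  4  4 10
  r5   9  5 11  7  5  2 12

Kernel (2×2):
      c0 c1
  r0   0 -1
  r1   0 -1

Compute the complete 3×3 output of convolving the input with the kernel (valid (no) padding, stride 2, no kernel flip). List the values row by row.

Output[0,0]: The receptive field on the input at this output position is [10 4 / 6 11]. Elementwise product with the kernel and sum: 4·-1 + 11·-1.

-15 -2 -4
-3 -20 -13
-10 -10 -6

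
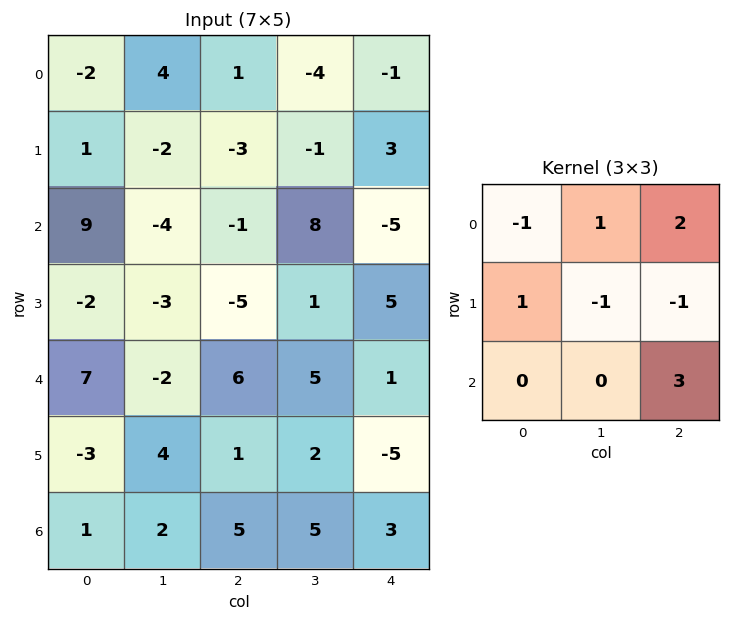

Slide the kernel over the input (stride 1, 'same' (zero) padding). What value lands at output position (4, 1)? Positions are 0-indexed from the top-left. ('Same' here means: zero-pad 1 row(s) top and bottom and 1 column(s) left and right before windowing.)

-5

The receptive field on the zero-padded input at this output position is [-2 -3 -5 / 7 -2 6 / -3 4 1]. Elementwise product with the kernel and sum: -2·-1 + -3·1 + -5·2 + 7·1 + -2·-1 + 6·-1 + 1·3.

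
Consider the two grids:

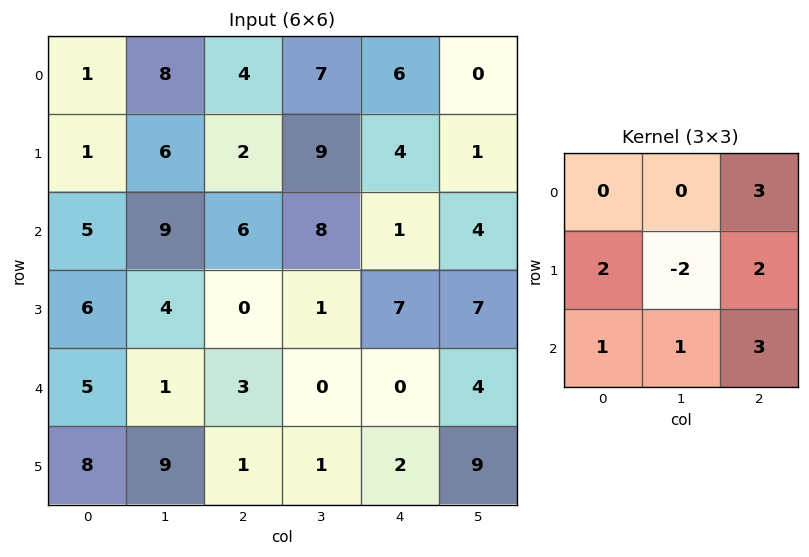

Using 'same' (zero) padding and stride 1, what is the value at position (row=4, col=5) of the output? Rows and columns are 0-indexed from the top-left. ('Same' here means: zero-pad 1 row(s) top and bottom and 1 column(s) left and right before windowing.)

The receptive field on the zero-padded input at this output position is [7 7 0 / 0 4 0 / 2 9 0]. Elementwise product with the kernel and sum: 0·3 + 0·2 + 4·-2 + 0·2 + 2·1 + 9·1 + 0·3.

3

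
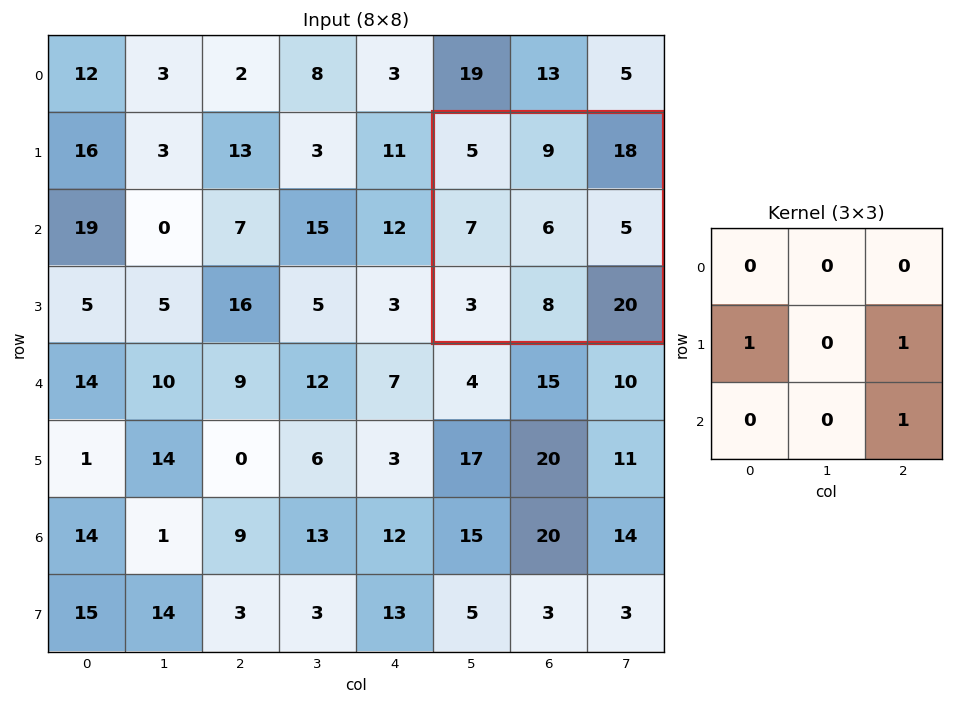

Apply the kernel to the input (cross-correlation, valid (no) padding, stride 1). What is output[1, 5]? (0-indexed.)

The receptive field on the input at this output position is [5 9 18 / 7 6 5 / 3 8 20]. Elementwise product with the kernel and sum: 7·1 + 5·1 + 20·1.

32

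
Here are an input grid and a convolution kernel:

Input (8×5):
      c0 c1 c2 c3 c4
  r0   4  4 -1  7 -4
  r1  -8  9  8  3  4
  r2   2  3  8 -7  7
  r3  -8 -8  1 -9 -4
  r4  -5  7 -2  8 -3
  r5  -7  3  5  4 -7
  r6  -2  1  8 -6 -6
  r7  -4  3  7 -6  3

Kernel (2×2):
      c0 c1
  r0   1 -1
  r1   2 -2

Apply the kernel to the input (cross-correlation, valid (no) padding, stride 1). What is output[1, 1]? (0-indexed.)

The receptive field on the input at this output position is [9 8 / 3 8]. Elementwise product with the kernel and sum: 9·1 + 8·-1 + 3·2 + 8·-2.

-9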